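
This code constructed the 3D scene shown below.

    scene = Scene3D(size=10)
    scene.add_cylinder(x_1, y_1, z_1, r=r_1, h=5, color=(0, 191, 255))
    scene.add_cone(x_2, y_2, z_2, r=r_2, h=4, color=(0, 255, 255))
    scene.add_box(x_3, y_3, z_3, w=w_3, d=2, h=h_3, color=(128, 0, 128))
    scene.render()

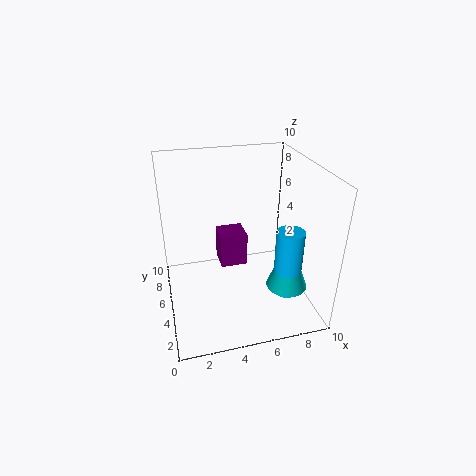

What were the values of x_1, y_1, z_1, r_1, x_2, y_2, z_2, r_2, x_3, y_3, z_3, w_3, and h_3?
x_1 = 8.5, y_1 = 4, z_1 = 0.5, r_1 = 1, x_2 = 8.5, y_2 = 4, z_2 = 1, r_2 = 1.5, x_3 = 4, y_3 = 6, z_3 = 2, w_3 = 2, h_3 = 2.5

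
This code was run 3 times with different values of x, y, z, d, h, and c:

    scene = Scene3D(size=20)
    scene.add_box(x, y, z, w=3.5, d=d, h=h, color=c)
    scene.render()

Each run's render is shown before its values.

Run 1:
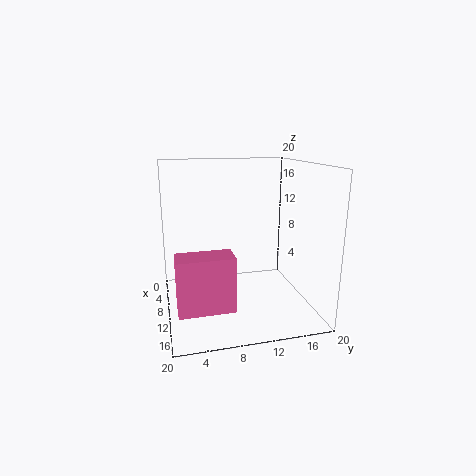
x = 14; y = 1; z = 3; d = 7; h = 7; c = 'hotpink'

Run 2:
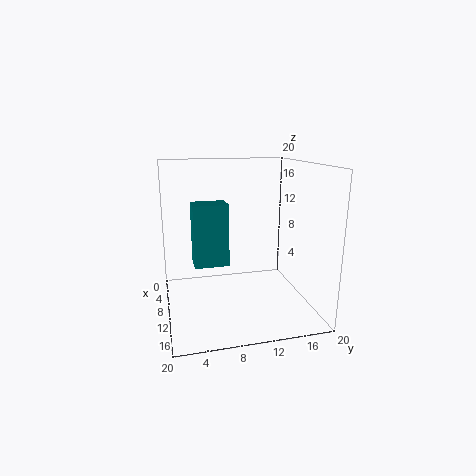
x = 5.5; y = 4; z = 5.5; d = 5; h = 9; c = 'teal'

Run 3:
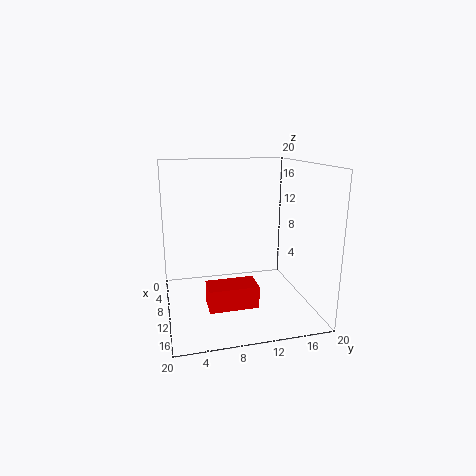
x = 12; y = 5; z = 2; d = 6.5; h = 3; c = 'red'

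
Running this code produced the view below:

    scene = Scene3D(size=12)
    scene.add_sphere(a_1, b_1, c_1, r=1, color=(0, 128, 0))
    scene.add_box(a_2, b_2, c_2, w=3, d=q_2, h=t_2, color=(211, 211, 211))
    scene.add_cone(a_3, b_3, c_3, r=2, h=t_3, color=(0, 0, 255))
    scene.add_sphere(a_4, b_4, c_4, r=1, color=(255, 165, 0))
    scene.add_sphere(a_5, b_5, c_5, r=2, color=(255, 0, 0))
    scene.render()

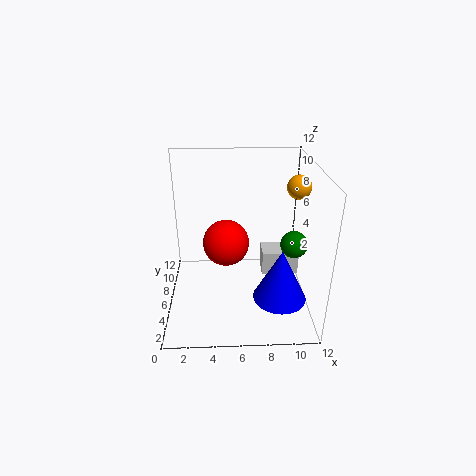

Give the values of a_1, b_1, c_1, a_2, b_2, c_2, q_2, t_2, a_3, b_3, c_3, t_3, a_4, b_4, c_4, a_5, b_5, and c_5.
a_1 = 10, b_1 = 3, c_1 = 7, a_2 = 8, b_2 = 5, c_2 = 3, q_2 = 2, t_2 = 2, a_3 = 9, b_3 = 2, c_3 = 3, t_3 = 4, a_4 = 11, b_4 = 7, c_4 = 10, a_5 = 5, b_5 = 7, c_5 = 5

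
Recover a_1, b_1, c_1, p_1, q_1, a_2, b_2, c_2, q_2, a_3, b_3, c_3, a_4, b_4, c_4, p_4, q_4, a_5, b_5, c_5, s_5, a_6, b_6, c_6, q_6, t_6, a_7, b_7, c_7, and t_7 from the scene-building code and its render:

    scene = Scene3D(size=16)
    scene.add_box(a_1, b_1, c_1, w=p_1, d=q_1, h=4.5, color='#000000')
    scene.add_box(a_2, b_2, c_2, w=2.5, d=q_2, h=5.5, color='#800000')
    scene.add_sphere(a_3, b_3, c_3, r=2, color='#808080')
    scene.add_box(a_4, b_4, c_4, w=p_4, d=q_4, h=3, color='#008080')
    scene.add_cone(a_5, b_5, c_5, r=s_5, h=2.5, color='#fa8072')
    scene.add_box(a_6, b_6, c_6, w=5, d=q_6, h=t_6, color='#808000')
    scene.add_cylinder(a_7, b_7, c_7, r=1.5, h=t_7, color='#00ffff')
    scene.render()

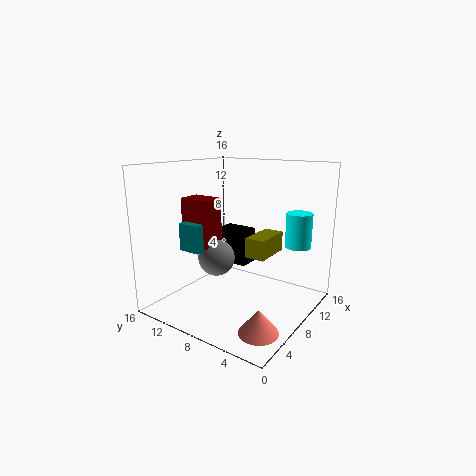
a_1 = 11.5
b_1 = 9.5
c_1 = 3
p_1 = 2.5
q_1 = 4
a_2 = 4.5
b_2 = 9.5
c_2 = 7
q_2 = 3.5
a_3 = 6
b_3 = 9.5
c_3 = 6
a_4 = 3.5
b_4 = 10
c_4 = 7
p_4 = 2
q_4 = 2.5
a_5 = 3.5
b_5 = 2.5
c_5 = 0.5
s_5 = 2
a_6 = 11
b_6 = 6.5
c_6 = 4.5
q_6 = 2.5
t_6 = 2.5
a_7 = 13
b_7 = 3
c_7 = 6.5
t_7 = 4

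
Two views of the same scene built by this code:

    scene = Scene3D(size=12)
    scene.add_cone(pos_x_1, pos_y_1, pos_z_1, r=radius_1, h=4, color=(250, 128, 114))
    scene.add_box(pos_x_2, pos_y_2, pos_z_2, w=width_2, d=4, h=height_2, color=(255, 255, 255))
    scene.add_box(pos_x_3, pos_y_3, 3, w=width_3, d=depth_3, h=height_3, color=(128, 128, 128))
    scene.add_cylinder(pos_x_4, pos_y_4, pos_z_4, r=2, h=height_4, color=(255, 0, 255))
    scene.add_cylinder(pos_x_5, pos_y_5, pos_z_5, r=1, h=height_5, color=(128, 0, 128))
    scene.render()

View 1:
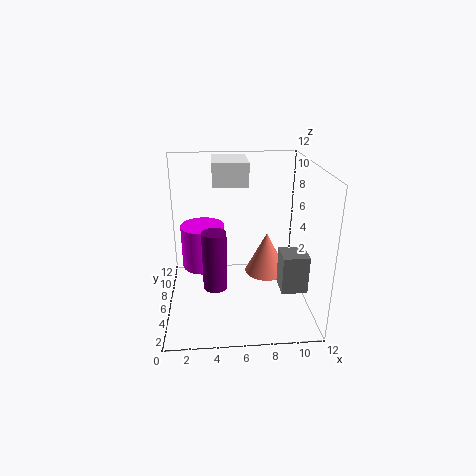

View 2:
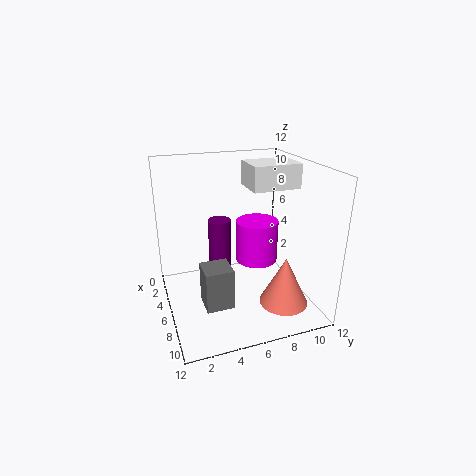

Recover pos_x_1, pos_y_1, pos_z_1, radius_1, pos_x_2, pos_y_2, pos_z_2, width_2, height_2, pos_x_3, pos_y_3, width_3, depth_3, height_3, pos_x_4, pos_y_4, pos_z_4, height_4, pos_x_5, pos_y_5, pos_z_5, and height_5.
pos_x_1 = 9, pos_y_1 = 9, pos_z_1 = 1, radius_1 = 2, pos_x_2 = 4, pos_y_2 = 7, pos_z_2 = 10, width_2 = 3, height_2 = 2, pos_x_3 = 9, pos_y_3 = 2, width_3 = 2, depth_3 = 2, height_3 = 3, pos_x_4 = 3, pos_y_4 = 9, pos_z_4 = 2, height_4 = 4, pos_x_5 = 4, pos_y_5 = 5, pos_z_5 = 2, height_5 = 5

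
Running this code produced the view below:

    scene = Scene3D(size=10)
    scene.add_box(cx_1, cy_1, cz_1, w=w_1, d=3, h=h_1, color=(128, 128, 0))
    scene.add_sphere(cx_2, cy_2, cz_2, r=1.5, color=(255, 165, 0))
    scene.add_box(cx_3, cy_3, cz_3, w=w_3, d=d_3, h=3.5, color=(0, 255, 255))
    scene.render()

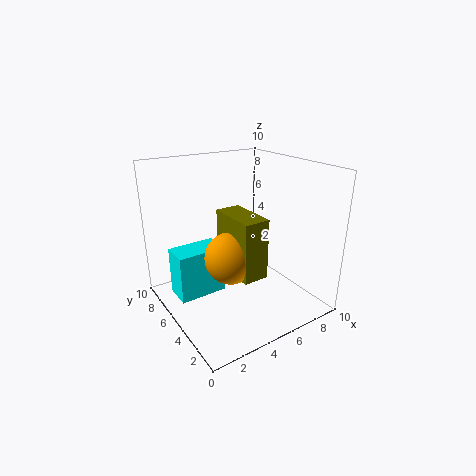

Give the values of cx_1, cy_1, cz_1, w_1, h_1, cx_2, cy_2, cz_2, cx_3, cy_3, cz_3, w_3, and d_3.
cx_1 = 2.5
cy_1 = 0.5
cz_1 = 4.5
w_1 = 1.5
h_1 = 3.5
cx_2 = 2.5
cy_2 = 2
cz_2 = 5.5
cx_3 = 1
cy_3 = 6
cz_3 = 0.5
w_3 = 3.5
d_3 = 2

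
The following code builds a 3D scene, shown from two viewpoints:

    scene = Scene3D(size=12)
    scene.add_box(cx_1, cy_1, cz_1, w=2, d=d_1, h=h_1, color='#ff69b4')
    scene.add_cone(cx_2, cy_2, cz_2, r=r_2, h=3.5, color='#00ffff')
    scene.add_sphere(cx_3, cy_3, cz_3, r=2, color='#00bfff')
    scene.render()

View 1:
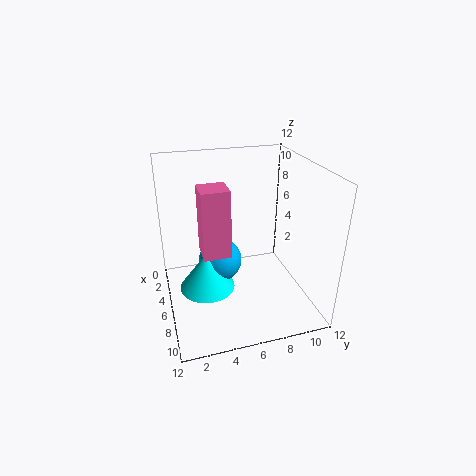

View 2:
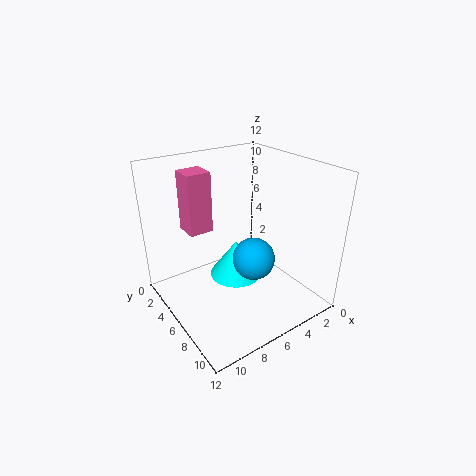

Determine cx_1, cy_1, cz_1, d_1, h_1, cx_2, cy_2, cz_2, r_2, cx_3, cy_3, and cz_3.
cx_1 = 7.5
cy_1 = 2.5
cz_1 = 6.5
d_1 = 2
h_1 = 5
cx_2 = 4.5
cy_2 = 3.5
cz_2 = 0.5
r_2 = 2.5
cx_3 = 3.5
cy_3 = 5
cz_3 = 2.5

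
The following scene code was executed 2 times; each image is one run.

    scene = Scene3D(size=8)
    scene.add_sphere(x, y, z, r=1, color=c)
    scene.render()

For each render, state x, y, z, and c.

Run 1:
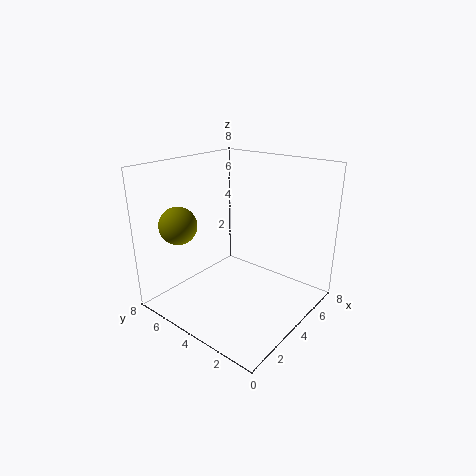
x = 1.5; y = 6; z = 5; c = 'olive'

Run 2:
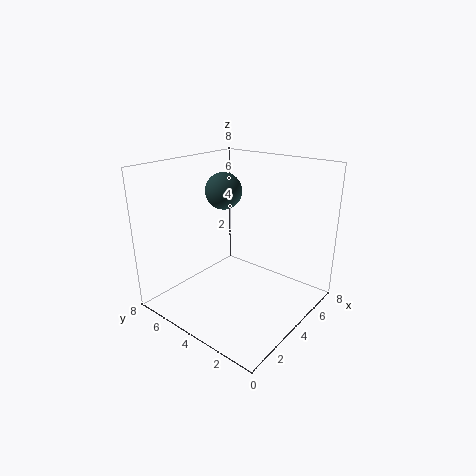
x = 4; y = 5; z = 6.5; c = 'darkslategray'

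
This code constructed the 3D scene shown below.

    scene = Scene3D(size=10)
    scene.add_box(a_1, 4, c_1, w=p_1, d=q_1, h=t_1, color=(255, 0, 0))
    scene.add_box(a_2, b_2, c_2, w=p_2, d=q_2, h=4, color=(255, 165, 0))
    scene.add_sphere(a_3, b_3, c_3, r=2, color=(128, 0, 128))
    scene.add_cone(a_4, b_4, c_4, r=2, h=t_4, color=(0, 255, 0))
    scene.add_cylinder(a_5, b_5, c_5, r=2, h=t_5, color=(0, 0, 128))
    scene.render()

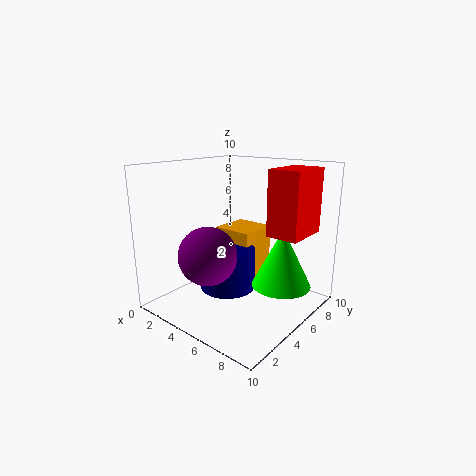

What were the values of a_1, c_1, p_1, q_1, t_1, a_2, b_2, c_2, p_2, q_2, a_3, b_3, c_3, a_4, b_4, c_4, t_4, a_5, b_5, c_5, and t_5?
a_1 = 8; c_1 = 6; p_1 = 2; q_1 = 3; t_1 = 4; a_2 = 2; b_2 = 6; c_2 = 1; p_2 = 3; q_2 = 3; a_3 = 4; b_3 = 3; c_3 = 4; a_4 = 8; b_4 = 6; c_4 = 2; t_4 = 4; a_5 = 4; b_5 = 5; c_5 = 1; t_5 = 3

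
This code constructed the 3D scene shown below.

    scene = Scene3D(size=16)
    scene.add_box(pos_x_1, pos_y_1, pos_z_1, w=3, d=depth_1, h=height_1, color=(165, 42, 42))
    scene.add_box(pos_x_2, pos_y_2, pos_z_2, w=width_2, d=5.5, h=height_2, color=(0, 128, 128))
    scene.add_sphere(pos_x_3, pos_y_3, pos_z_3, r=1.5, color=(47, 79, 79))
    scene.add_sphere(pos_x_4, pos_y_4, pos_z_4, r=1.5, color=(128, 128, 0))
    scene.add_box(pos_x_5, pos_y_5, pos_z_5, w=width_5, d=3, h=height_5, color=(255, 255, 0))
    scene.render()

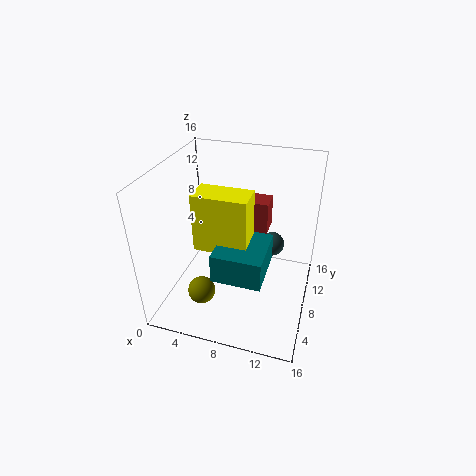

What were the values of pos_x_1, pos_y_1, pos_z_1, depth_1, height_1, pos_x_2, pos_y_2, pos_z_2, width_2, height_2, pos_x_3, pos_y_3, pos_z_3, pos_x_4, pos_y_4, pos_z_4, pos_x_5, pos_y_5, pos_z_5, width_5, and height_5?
pos_x_1 = 8, pos_y_1 = 9, pos_z_1 = 8.5, depth_1 = 2.5, height_1 = 3.5, pos_x_2 = 7, pos_y_2 = 2, pos_z_2 = 6.5, width_2 = 5, height_2 = 3, pos_x_3 = 11, pos_y_3 = 13, pos_z_3 = 4.5, pos_x_4 = 5, pos_y_4 = 4, pos_z_4 = 3, pos_x_5 = 4.5, pos_y_5 = 4, pos_z_5 = 8.5, width_5 = 5.5, height_5 = 6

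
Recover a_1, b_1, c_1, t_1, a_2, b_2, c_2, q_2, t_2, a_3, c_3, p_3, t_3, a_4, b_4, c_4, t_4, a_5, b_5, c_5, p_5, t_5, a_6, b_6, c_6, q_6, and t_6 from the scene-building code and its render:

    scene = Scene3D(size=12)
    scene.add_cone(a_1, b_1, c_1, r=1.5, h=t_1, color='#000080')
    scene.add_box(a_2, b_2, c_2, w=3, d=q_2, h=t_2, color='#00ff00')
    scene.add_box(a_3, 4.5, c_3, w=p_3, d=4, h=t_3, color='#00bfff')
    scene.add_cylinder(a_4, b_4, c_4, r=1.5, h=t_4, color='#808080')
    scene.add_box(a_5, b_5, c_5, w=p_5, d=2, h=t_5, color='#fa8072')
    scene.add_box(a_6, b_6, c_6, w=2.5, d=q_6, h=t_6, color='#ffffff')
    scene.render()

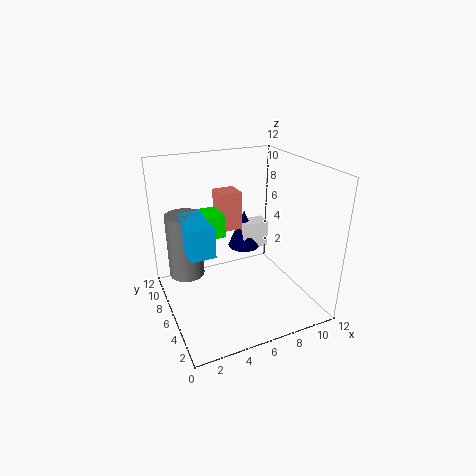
a_1 = 8; b_1 = 9; c_1 = 3.5; t_1 = 3.5; a_2 = 2.5; b_2 = 7.5; c_2 = 5.5; q_2 = 2.5; t_2 = 2; a_3 = 1.5; c_3 = 5.5; p_3 = 2; t_3 = 2.5; a_4 = 2; b_4 = 8; c_4 = 2.5; t_4 = 5.5; a_5 = 5.5; b_5 = 8.5; c_5 = 5.5; p_5 = 2; t_5 = 3.5; a_6 = 7.5; b_6 = 8; c_6 = 3.5; q_6 = 1.5; t_6 = 2.5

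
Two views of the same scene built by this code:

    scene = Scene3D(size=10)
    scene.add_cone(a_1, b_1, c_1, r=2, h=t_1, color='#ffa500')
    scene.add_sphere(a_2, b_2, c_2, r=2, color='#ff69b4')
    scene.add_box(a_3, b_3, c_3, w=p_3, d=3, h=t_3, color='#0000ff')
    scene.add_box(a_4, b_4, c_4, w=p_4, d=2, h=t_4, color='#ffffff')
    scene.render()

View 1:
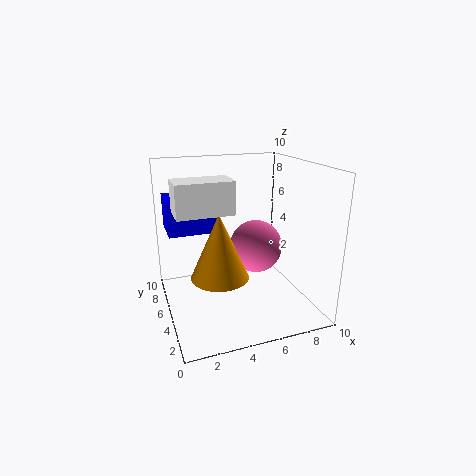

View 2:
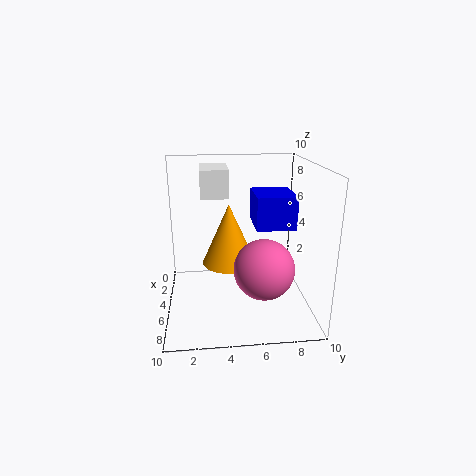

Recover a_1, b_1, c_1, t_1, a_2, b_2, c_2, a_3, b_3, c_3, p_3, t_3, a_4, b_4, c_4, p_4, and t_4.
a_1 = 3.5, b_1 = 4.5, c_1 = 2.5, t_1 = 4.5, a_2 = 7, b_2 = 6.5, c_2 = 3.5, a_3 = 0.5, b_3 = 6.5, c_3 = 5, p_3 = 3.5, t_3 = 2.5, a_4 = 0.5, b_4 = 2.5, c_4 = 7.5, p_4 = 3.5, t_4 = 2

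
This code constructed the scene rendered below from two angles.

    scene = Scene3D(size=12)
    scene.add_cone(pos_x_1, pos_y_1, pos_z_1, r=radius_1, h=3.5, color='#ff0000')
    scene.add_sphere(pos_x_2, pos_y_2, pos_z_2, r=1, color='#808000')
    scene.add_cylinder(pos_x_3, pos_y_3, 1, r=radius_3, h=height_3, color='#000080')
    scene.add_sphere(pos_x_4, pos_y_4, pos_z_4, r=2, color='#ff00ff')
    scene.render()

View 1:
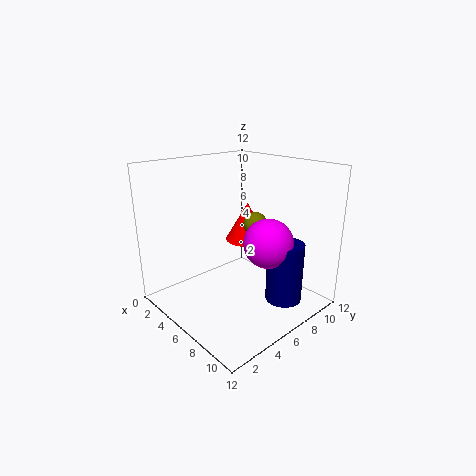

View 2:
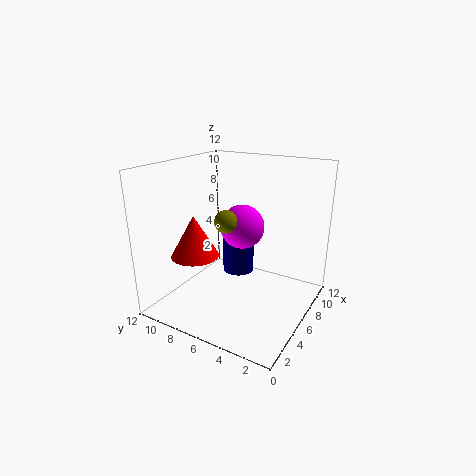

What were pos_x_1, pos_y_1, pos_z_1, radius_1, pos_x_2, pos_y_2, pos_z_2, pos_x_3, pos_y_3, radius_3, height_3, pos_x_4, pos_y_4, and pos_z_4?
pos_x_1 = 4; pos_y_1 = 9; pos_z_1 = 4.5; radius_1 = 2; pos_x_2 = 6.5; pos_y_2 = 7.5; pos_z_2 = 7; pos_x_3 = 9.5; pos_y_3 = 8; radius_3 = 1.5; height_3 = 5; pos_x_4 = 8.5; pos_y_4 = 7; pos_z_4 = 6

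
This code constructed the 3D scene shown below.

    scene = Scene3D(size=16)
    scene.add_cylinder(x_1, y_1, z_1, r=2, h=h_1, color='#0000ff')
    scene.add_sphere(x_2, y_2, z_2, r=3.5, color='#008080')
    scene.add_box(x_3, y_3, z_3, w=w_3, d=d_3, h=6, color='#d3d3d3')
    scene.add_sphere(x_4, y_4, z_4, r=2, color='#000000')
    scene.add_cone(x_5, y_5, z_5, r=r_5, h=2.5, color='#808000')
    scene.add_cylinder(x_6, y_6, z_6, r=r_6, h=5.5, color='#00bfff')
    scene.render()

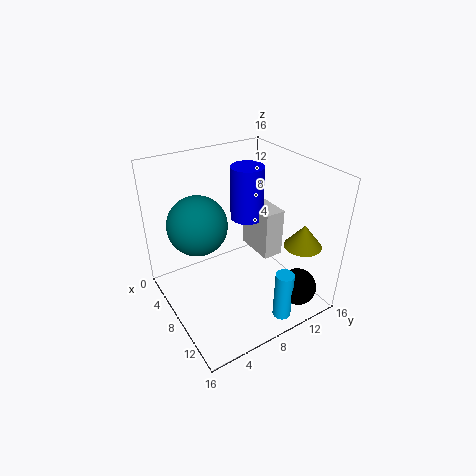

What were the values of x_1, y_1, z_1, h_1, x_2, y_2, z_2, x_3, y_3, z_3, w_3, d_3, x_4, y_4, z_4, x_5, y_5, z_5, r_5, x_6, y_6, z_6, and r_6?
x_1 = 4.5, y_1 = 11.5, z_1 = 8, h_1 = 6.5, x_2 = 4, y_2 = 5, z_2 = 8.5, x_3 = 3, y_3 = 12, z_3 = 3.5, w_3 = 5, d_3 = 2.5, x_4 = 14, y_4 = 12, z_4 = 3.5, x_5 = 13, y_5 = 13, z_5 = 8, r_5 = 2, x_6 = 14, y_6 = 10, z_6 = 0.5, r_6 = 1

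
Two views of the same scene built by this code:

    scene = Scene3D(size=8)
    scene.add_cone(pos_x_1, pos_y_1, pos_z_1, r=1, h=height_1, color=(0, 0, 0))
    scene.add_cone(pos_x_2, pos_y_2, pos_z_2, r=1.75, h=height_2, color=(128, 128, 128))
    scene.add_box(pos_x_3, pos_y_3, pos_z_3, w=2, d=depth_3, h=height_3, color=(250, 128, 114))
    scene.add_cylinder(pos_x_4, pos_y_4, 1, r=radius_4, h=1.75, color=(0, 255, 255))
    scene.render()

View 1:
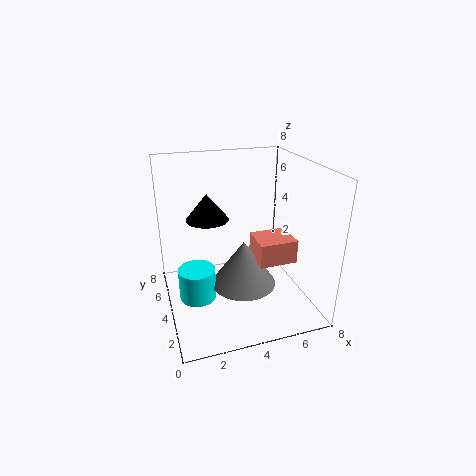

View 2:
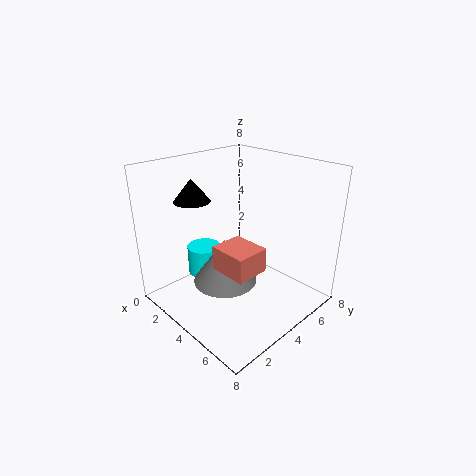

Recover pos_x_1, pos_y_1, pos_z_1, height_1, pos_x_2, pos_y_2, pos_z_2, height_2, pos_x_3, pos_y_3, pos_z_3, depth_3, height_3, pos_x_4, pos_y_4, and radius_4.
pos_x_1 = 2
pos_y_1 = 2.5
pos_z_1 = 6
height_1 = 1.25
pos_x_2 = 4
pos_y_2 = 3
pos_z_2 = 1.75
height_2 = 2.5
pos_x_3 = 4.5
pos_y_3 = 1.75
pos_z_3 = 3.25
depth_3 = 1.75
height_3 = 1.25
pos_x_4 = 1.5
pos_y_4 = 3.5
radius_4 = 1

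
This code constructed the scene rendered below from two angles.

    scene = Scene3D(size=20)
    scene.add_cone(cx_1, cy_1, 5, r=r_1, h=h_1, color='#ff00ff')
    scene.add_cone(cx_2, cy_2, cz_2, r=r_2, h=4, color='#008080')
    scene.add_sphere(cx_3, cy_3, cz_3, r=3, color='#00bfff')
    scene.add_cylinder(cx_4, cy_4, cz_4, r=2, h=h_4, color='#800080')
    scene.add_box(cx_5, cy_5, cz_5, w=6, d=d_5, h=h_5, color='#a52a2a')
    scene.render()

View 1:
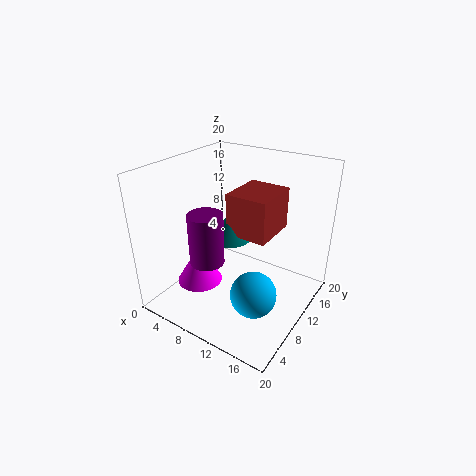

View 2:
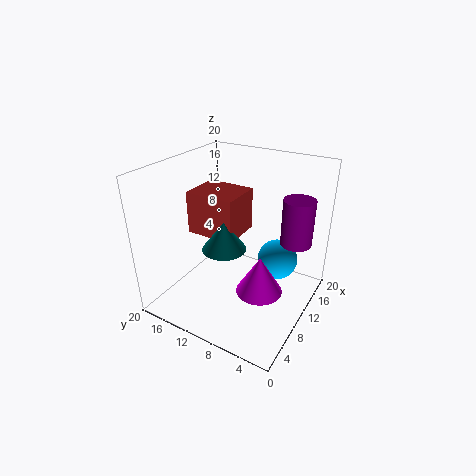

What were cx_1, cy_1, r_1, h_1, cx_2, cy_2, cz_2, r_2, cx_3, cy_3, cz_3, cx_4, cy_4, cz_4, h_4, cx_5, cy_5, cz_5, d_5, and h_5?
cx_1 = 7; cy_1 = 5; r_1 = 3; h_1 = 5; cx_2 = 8; cy_2 = 11; cz_2 = 9; r_2 = 3; cx_3 = 15; cy_3 = 6; cz_3 = 5; cx_4 = 11; cy_4 = 2; cz_4 = 11; h_4 = 6; cx_5 = 8; cy_5 = 10; cz_5 = 10; d_5 = 7; h_5 = 6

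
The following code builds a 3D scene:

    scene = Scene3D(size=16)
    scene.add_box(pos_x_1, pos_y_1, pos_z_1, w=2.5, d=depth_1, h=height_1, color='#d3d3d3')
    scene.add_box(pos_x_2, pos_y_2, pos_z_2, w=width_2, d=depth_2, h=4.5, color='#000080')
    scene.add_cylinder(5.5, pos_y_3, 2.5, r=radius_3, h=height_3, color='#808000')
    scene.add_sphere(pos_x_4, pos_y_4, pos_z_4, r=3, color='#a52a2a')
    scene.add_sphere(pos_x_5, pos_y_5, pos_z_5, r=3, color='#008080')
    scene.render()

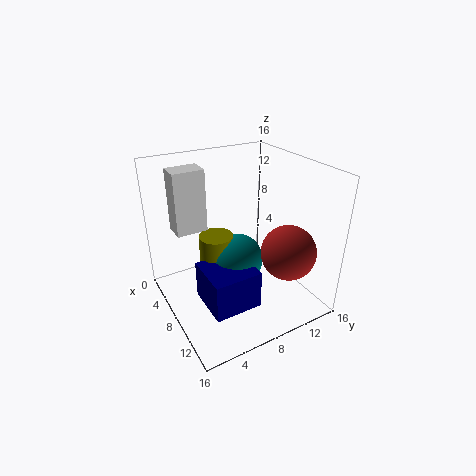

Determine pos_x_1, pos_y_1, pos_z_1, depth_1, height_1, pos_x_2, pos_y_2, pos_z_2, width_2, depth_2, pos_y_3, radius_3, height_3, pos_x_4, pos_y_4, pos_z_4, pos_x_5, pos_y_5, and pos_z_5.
pos_x_1 = 3, pos_y_1 = 2, pos_z_1 = 8.5, depth_1 = 3.5, height_1 = 7, pos_x_2 = 6, pos_y_2 = 3.5, pos_z_2 = 0.5, width_2 = 5.5, depth_2 = 5.5, pos_y_3 = 6.5, radius_3 = 2, height_3 = 5, pos_x_4 = 12, pos_y_4 = 12, pos_z_4 = 7, pos_x_5 = 7, pos_y_5 = 8.5, pos_z_5 = 4.5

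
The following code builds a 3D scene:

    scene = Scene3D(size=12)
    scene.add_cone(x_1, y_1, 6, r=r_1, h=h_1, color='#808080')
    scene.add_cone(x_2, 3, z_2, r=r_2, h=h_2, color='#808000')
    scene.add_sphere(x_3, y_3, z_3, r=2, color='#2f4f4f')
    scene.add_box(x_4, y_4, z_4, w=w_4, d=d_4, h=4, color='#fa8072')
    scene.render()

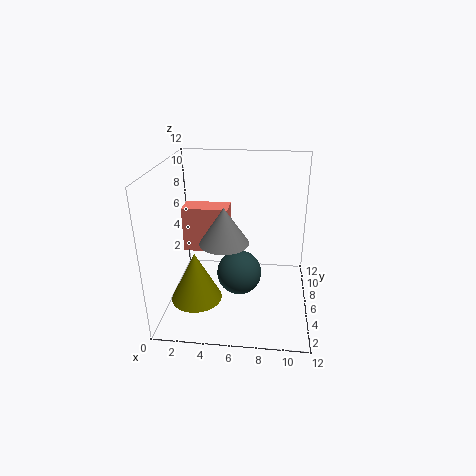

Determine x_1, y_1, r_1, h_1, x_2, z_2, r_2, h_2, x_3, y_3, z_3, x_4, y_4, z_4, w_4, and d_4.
x_1 = 5; y_1 = 5; r_1 = 2; h_1 = 3; x_2 = 3; z_2 = 2; r_2 = 2; h_2 = 4; x_3 = 6; y_3 = 7; z_3 = 2; x_4 = 1; y_4 = 7; z_4 = 4; w_4 = 4; d_4 = 2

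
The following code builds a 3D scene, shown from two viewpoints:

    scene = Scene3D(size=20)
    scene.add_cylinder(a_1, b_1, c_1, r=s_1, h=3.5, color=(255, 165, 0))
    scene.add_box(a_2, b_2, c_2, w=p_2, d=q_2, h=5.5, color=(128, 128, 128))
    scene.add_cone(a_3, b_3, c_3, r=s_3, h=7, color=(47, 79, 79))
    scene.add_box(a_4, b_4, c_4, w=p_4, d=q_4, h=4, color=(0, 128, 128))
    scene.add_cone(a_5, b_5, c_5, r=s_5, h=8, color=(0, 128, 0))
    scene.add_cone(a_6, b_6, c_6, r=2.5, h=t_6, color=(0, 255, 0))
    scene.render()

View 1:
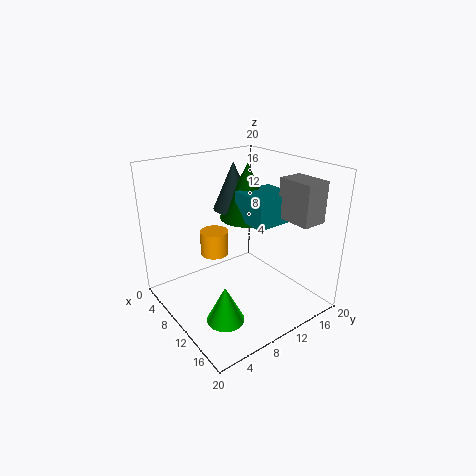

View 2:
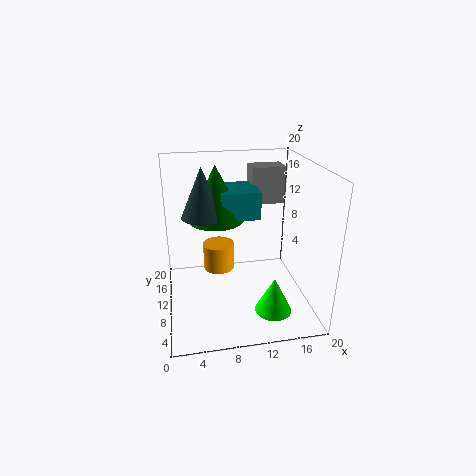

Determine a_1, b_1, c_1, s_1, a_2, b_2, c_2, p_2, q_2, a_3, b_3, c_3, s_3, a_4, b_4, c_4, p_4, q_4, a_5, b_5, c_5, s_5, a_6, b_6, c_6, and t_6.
a_1 = 7; b_1 = 8; c_1 = 7; s_1 = 2; a_2 = 13; b_2 = 14.5; c_2 = 13; p_2 = 5; q_2 = 3.5; a_3 = 5.5; b_3 = 12.5; c_3 = 12.5; s_3 = 3; a_4 = 8; b_4 = 11; c_4 = 12; p_4 = 5.5; q_4 = 6; a_5 = 7.5; b_5 = 13.5; c_5 = 11.5; s_5 = 4; a_6 = 14; b_6 = 5; c_6 = 1; t_6 = 5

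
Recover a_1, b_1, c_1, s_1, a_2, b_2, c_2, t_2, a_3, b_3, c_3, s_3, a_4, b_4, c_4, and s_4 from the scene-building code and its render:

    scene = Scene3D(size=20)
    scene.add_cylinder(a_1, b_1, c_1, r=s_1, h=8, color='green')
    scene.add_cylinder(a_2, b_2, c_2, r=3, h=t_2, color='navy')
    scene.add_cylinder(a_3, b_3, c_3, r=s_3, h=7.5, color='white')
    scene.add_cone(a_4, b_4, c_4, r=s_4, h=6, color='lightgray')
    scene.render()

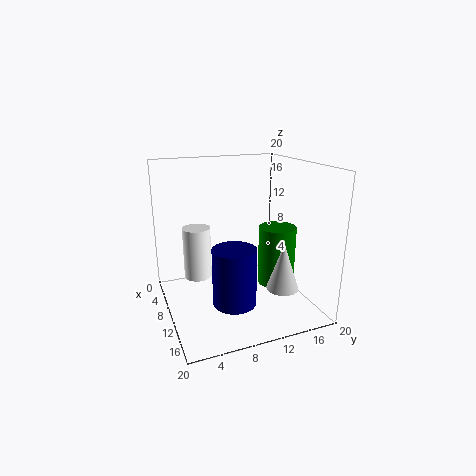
a_1 = 13; b_1 = 14.5; c_1 = 4; s_1 = 2.5; a_2 = 12.5; b_2 = 8.5; c_2 = 1.5; t_2 = 8; a_3 = 6.5; b_3 = 5; c_3 = 3.5; s_3 = 2; a_4 = 17.5; b_4 = 13; c_4 = 5.5; s_4 = 2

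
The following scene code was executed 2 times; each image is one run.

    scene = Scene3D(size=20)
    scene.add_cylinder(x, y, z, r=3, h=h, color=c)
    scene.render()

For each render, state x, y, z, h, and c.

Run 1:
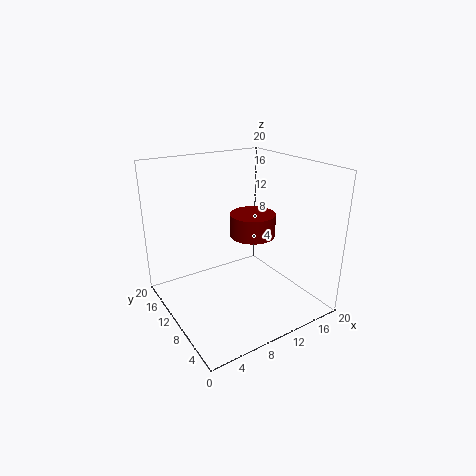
x = 11, y = 8, z = 11, h = 3, c = 'maroon'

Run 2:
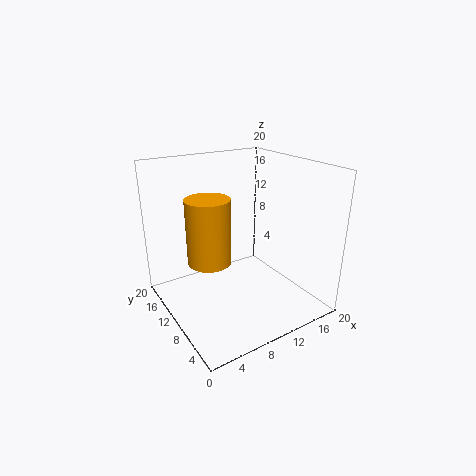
x = 6, y = 11, z = 7, h = 9, c = 'orange'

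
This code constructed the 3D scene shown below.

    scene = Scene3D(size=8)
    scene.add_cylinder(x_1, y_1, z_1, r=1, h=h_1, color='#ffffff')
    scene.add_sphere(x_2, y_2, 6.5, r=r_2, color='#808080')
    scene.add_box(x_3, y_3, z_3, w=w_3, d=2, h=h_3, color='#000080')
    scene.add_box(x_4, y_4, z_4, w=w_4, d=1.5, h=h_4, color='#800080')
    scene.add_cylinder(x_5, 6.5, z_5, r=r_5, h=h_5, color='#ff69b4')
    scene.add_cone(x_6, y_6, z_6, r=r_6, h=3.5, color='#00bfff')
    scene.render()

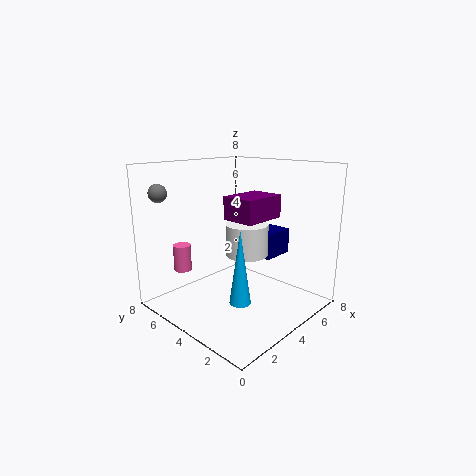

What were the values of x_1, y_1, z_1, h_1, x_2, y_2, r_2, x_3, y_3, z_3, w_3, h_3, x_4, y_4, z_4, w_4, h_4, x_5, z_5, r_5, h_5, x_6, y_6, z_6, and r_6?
x_1 = 2.5; y_1 = 2; z_1 = 4; h_1 = 1.5; x_2 = 1; y_2 = 7; r_2 = 0.5; x_3 = 5.5; y_3 = 3; z_3 = 2.5; w_3 = 2; h_3 = 1.5; x_4 = 1; y_4 = 0.5; z_4 = 6; w_4 = 2; h_4 = 1; x_5 = 2; z_5 = 2; r_5 = 0.5; h_5 = 1.5; x_6 = 1.5; y_6 = 1.5; z_6 = 2; r_6 = 0.5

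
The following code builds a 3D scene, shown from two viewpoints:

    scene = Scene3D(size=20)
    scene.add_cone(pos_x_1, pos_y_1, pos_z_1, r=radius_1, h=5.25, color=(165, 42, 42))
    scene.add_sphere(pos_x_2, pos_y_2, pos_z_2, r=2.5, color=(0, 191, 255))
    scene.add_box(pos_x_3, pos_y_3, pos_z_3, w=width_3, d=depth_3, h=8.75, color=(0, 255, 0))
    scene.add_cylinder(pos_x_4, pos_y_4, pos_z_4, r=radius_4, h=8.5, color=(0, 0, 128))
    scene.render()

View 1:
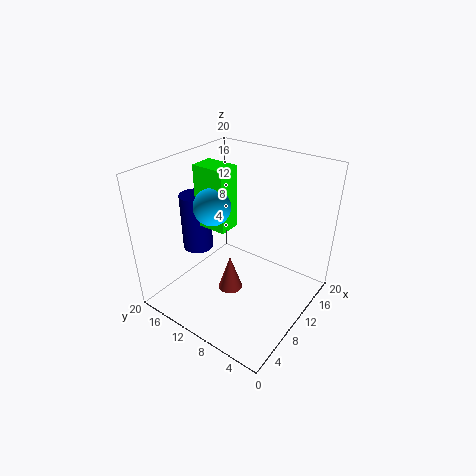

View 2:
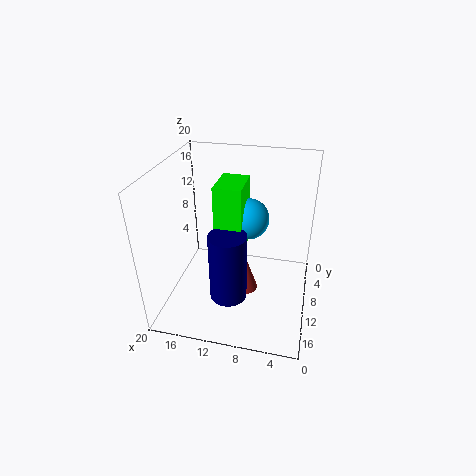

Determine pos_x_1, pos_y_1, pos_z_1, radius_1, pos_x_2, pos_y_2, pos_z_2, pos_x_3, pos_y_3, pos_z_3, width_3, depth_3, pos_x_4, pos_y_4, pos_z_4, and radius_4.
pos_x_1 = 8.75
pos_y_1 = 10.5
pos_z_1 = 2
radius_1 = 1.75
pos_x_2 = 8
pos_y_2 = 12.75
pos_z_2 = 14.75
pos_x_3 = 8.25
pos_y_3 = 11.25
pos_z_3 = 11
width_3 = 3.25
depth_3 = 4.75
pos_x_4 = 9.5
pos_y_4 = 17.25
pos_z_4 = 6.25
radius_4 = 2.25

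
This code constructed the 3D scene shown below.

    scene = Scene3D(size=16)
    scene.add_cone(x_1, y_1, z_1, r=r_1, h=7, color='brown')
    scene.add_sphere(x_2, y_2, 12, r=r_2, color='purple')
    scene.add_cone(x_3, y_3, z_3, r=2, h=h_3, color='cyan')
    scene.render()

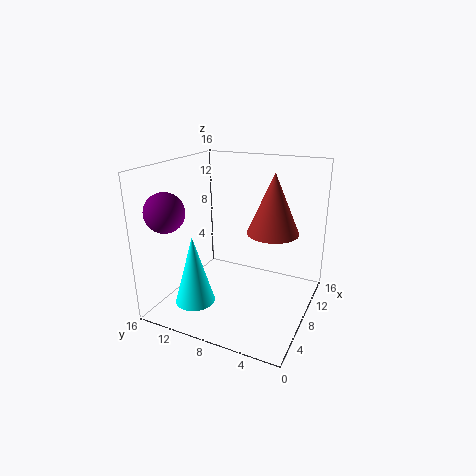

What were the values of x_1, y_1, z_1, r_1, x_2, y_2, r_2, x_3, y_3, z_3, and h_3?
x_1 = 11
y_1 = 5
z_1 = 8
r_1 = 3
x_2 = 2
y_2 = 13
r_2 = 2
x_3 = 2
y_3 = 10
z_3 = 3
h_3 = 7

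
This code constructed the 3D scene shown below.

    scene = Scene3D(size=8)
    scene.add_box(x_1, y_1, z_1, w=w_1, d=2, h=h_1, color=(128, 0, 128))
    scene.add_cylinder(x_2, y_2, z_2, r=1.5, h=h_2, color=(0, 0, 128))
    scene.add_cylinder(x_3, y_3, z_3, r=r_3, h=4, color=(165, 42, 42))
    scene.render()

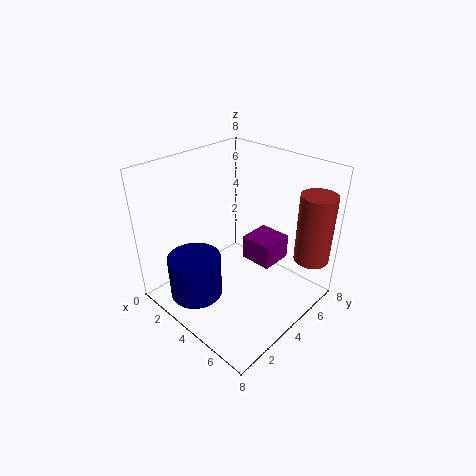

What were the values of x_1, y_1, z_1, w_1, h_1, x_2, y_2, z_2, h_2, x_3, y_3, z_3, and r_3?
x_1 = 3, y_1 = 5.5, z_1 = 1.5, w_1 = 2, h_1 = 1.5, x_2 = 2.5, y_2 = 2, z_2 = 0.5, h_2 = 2.5, x_3 = 7, y_3 = 7, z_3 = 2.5, r_3 = 1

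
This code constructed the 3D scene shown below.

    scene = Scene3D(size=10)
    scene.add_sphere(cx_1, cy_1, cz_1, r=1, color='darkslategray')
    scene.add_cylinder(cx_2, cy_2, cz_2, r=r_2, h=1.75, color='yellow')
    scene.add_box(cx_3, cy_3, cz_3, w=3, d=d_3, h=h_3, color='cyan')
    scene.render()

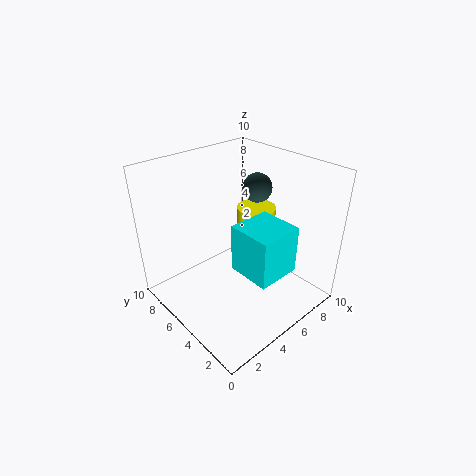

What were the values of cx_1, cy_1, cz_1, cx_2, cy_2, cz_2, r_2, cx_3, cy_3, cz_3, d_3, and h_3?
cx_1 = 6.75
cy_1 = 5
cz_1 = 8.25
cx_2 = 8.25
cy_2 = 6.5
cz_2 = 4
r_2 = 1.5
cx_3 = 3.75
cy_3 = 1.25
cz_3 = 3.5
d_3 = 3
h_3 = 3.25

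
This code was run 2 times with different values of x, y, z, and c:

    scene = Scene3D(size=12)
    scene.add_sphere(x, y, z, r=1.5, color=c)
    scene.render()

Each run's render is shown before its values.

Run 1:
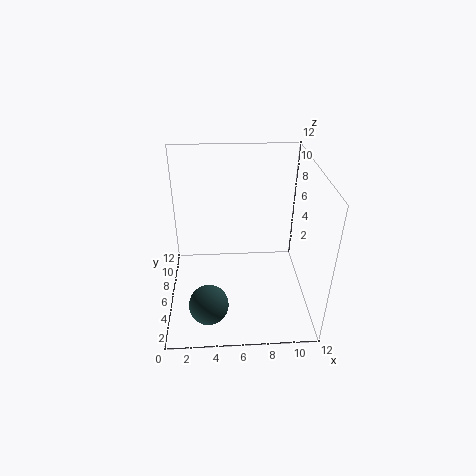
x = 3.5, y = 1.5, z = 3, c = 'darkslategray'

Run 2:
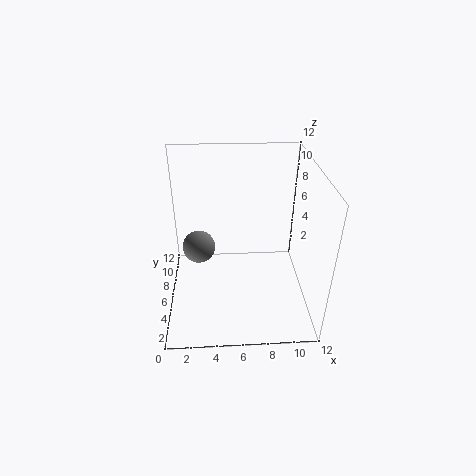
x = 2.5, y = 8.5, z = 3.5, c = 'gray'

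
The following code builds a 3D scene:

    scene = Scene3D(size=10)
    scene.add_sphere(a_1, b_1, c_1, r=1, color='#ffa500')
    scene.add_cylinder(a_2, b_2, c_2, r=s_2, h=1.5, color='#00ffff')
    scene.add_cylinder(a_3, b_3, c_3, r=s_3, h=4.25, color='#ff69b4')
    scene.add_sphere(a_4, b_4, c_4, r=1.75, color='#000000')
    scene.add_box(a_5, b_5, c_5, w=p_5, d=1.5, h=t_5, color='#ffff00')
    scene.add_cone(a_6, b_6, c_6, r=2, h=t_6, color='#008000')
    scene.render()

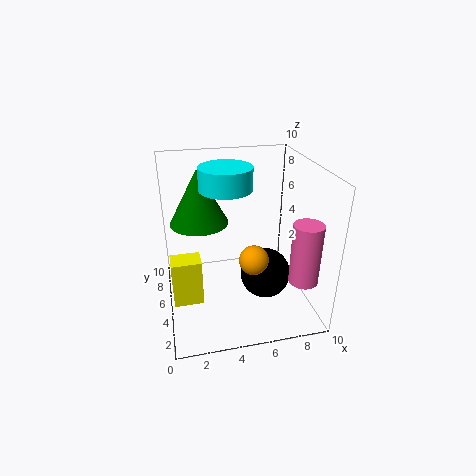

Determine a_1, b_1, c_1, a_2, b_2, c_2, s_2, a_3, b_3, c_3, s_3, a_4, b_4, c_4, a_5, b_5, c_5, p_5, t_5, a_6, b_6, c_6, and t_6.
a_1 = 5.75, b_1 = 3.5, c_1 = 4, a_2 = 4.25, b_2 = 5.25, c_2 = 8.5, s_2 = 1.75, a_3 = 9, b_3 = 2.5, c_3 = 2.5, s_3 = 1, a_4 = 6.75, b_4 = 4, c_4 = 2.5, a_5 = 0.25, b_5 = 3.5, c_5 = 1, p_5 = 2, t_5 = 3.25, a_6 = 2.5, b_6 = 6, c_6 = 6, t_6 = 3.75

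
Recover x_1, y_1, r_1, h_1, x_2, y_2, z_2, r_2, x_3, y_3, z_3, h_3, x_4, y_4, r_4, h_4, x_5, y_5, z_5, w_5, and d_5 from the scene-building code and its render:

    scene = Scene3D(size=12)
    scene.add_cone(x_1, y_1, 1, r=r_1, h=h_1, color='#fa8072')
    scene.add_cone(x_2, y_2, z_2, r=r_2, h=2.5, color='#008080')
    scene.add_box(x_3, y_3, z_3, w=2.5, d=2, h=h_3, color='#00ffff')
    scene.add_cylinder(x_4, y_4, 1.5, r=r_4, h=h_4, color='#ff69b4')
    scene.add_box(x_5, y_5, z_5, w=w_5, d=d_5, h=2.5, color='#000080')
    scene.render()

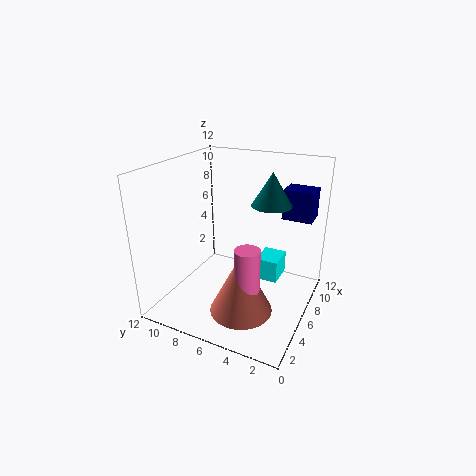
x_1 = 3.5, y_1 = 4.5, r_1 = 2.5, h_1 = 5, x_2 = 5.5, y_2 = 3, z_2 = 9.5, r_2 = 1.5, x_3 = 7.5, y_3 = 3, z_3 = 1.5, h_3 = 2, x_4 = 3.5, y_4 = 4, r_4 = 1, h_4 = 5, x_5 = 8, y_5 = 0.5, z_5 = 7.5, w_5 = 2, d_5 = 2.5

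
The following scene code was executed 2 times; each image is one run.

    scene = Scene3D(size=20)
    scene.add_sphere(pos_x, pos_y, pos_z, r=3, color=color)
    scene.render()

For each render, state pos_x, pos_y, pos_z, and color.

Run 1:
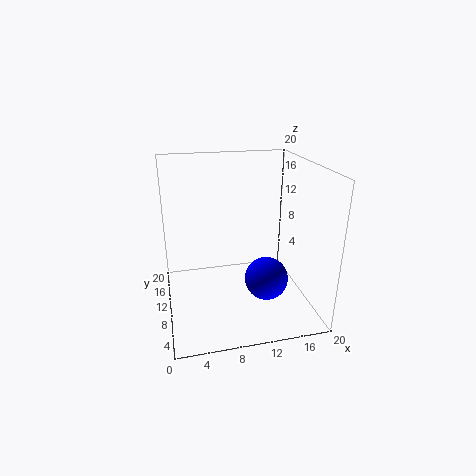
pos_x = 13.5
pos_y = 7.5
pos_z = 4.5
color = 'blue'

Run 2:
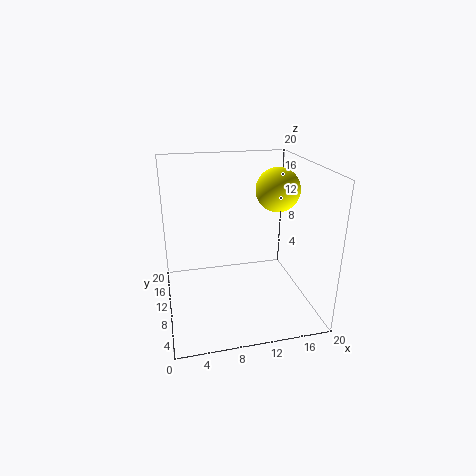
pos_x = 15.5
pos_y = 10
pos_z = 16.5
color = 'yellow'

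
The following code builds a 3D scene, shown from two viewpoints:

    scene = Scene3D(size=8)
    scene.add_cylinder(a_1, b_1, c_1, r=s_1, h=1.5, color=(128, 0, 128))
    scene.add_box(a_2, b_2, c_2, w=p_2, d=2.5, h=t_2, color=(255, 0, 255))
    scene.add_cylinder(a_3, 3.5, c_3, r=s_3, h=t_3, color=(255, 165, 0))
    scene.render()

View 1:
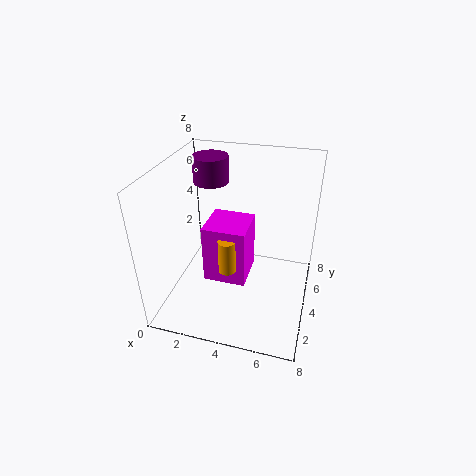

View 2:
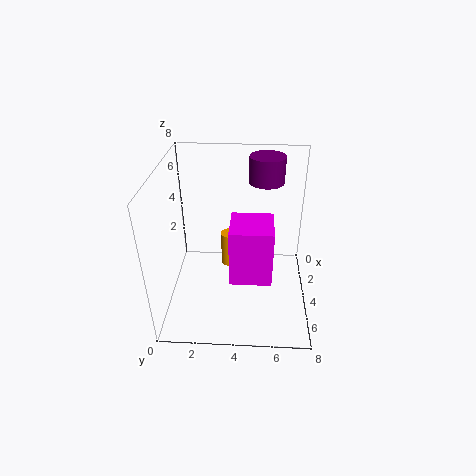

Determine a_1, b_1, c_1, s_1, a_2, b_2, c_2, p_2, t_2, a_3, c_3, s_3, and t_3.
a_1 = 2, b_1 = 5.5, c_1 = 6.5, s_1 = 1, a_2 = 2, b_2 = 3.5, c_2 = 1, p_2 = 2.5, t_2 = 3.5, a_3 = 3.5, c_3 = 2, s_3 = 0.5, t_3 = 2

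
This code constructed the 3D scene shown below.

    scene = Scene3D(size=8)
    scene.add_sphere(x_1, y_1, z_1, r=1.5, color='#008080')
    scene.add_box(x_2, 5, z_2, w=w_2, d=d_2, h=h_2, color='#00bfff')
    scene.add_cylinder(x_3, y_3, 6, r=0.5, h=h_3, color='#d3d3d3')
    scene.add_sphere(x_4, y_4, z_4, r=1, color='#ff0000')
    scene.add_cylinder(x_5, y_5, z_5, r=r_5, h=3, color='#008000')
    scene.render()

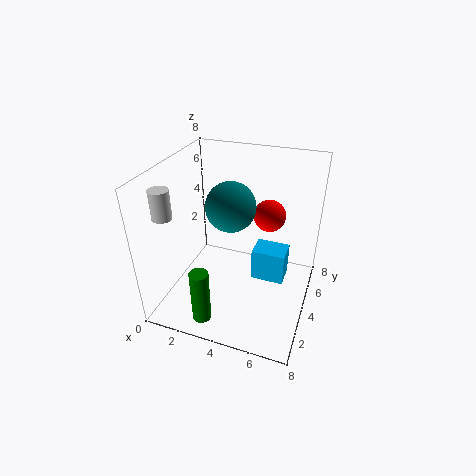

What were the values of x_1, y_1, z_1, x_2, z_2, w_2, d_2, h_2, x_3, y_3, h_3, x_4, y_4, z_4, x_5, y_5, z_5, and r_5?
x_1 = 3, y_1 = 5.5, z_1 = 5, x_2 = 4.5, z_2 = 0.5, w_2 = 2, d_2 = 1.5, h_2 = 2, x_3 = 1, y_3 = 1.5, h_3 = 1.5, x_4 = 5, y_4 = 7, z_4 = 4, x_5 = 3, y_5 = 1, z_5 = 0.5, r_5 = 0.5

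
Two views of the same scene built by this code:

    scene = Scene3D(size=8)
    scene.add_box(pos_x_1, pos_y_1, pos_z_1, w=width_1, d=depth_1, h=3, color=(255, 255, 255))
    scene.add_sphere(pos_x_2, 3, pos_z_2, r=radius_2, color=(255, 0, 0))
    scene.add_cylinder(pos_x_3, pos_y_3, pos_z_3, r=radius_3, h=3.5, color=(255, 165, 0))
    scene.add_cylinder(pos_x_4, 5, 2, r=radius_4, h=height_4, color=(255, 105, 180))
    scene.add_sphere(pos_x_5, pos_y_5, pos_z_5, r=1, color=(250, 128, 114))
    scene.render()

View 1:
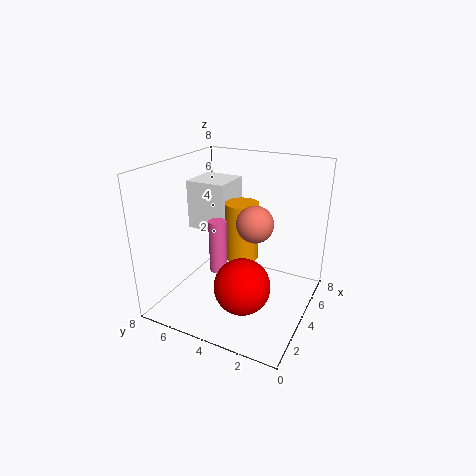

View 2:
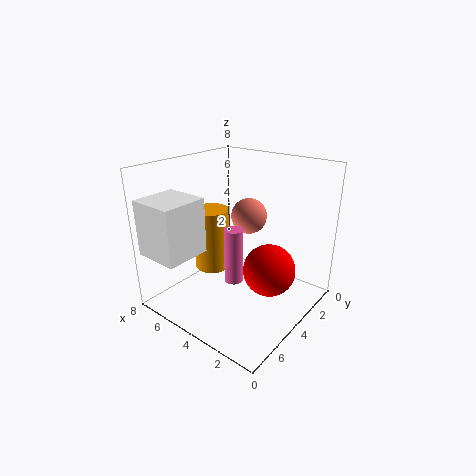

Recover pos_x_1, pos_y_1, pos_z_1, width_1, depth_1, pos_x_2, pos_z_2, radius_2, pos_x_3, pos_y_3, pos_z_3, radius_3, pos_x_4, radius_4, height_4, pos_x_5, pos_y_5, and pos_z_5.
pos_x_1 = 5; pos_y_1 = 5.5; pos_z_1 = 3.5; width_1 = 2.5; depth_1 = 2.5; pos_x_2 = 2.5; pos_z_2 = 2; radius_2 = 1.5; pos_x_3 = 5.5; pos_y_3 = 4.5; pos_z_3 = 2; radius_3 = 1; pos_x_4 = 3.5; radius_4 = 0.5; height_4 = 3; pos_x_5 = 4; pos_y_5 = 3; pos_z_5 = 5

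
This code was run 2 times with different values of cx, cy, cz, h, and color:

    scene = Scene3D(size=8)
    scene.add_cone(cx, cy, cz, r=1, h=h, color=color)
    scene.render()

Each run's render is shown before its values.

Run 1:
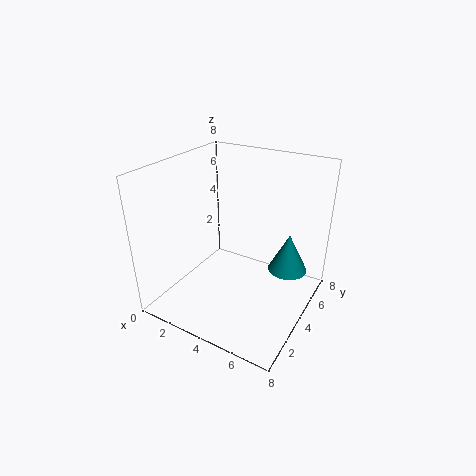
cx = 7, cy = 4, cz = 3, h = 2, color = 'teal'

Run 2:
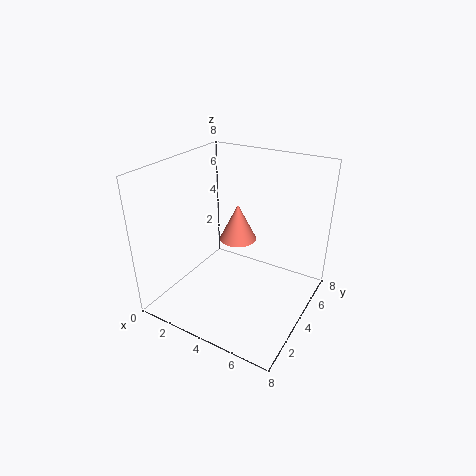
cx = 4, cy = 4, cz = 4, h = 2, color = 'salmon'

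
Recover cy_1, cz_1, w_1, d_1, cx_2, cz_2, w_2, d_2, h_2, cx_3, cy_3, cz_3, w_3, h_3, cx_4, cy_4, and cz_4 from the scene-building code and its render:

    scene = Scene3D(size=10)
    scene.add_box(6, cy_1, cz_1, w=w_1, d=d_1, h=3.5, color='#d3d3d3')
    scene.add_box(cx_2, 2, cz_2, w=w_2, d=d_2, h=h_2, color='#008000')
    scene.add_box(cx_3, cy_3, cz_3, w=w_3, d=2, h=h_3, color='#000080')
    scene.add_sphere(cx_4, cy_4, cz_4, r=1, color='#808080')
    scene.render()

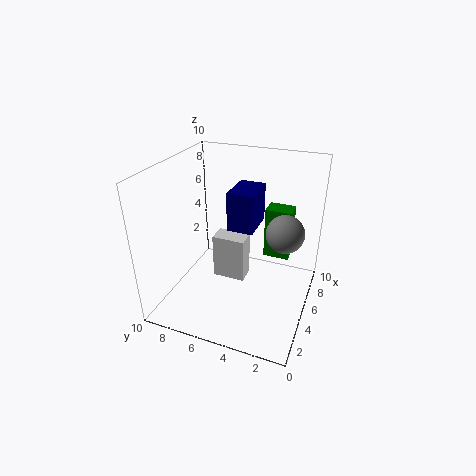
cy_1 = 5, cz_1 = 0.5, w_1 = 1.5, d_1 = 2.5, cx_2 = 8, cz_2 = 2, w_2 = 1.5, d_2 = 2, h_2 = 4, cx_3 = 6.5, cy_3 = 4.5, cz_3 = 4.5, w_3 = 3, h_3 = 3, cx_4 = 1.5, cy_4 = 1, cz_4 = 8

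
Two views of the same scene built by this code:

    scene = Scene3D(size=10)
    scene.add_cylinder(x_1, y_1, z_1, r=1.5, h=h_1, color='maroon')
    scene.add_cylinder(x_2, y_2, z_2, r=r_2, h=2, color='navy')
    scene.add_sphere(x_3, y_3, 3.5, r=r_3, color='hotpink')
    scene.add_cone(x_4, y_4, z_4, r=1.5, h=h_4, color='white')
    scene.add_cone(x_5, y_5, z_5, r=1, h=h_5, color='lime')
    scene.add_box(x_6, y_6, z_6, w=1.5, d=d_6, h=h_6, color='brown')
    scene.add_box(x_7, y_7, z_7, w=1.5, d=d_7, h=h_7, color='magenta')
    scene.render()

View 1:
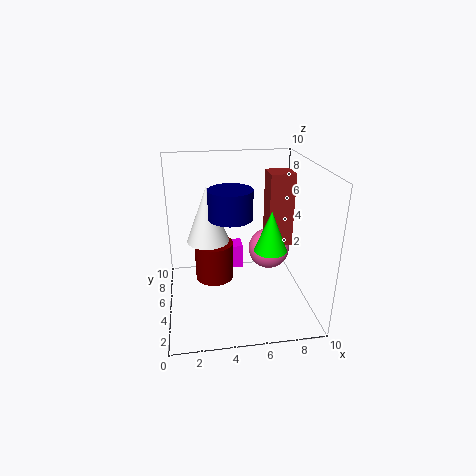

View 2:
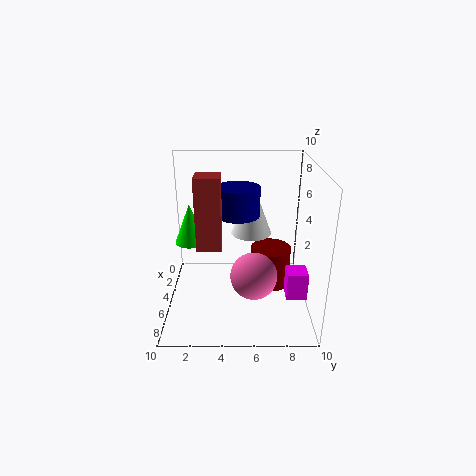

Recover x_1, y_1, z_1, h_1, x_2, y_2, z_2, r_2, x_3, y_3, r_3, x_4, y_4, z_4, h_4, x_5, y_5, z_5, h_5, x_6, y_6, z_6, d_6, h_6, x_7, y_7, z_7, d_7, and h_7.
x_1 = 3.5, y_1 = 7.5, z_1 = 0.5, h_1 = 3, x_2 = 4.5, y_2 = 5, z_2 = 6.5, r_2 = 1.5, x_3 = 7.5, y_3 = 6, r_3 = 1.5, x_4 = 3, y_4 = 6, z_4 = 4.5, h_4 = 4, x_5 = 6.5, y_5 = 2, z_5 = 5.5, h_5 = 2.5, x_6 = 6.5, y_6 = 2.5, z_6 = 5.5, d_6 = 1.5, h_6 = 4.5, x_7 = 4.5, y_7 = 8.5, z_7 = 0.5, d_7 = 1.5, h_7 = 2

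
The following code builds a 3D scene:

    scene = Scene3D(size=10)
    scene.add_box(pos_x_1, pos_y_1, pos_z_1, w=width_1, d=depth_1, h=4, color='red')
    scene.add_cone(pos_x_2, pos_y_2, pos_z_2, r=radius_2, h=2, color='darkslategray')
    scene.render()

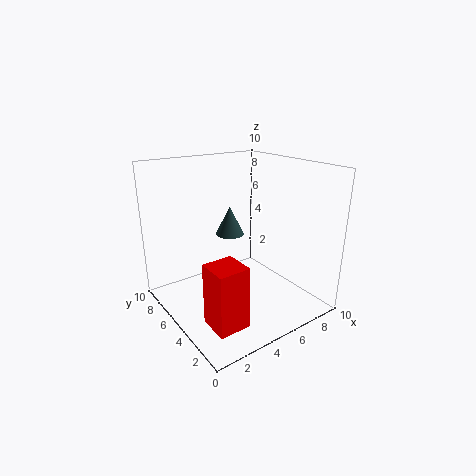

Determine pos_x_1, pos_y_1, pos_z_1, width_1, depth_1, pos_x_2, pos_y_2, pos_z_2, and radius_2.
pos_x_1 = 1
pos_y_1 = 1
pos_z_1 = 1
width_1 = 2
depth_1 = 2
pos_x_2 = 5
pos_y_2 = 6
pos_z_2 = 5
radius_2 = 1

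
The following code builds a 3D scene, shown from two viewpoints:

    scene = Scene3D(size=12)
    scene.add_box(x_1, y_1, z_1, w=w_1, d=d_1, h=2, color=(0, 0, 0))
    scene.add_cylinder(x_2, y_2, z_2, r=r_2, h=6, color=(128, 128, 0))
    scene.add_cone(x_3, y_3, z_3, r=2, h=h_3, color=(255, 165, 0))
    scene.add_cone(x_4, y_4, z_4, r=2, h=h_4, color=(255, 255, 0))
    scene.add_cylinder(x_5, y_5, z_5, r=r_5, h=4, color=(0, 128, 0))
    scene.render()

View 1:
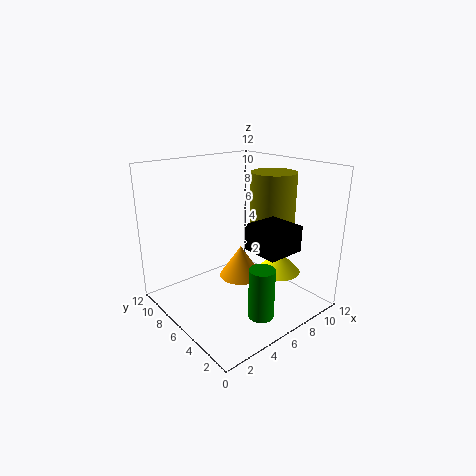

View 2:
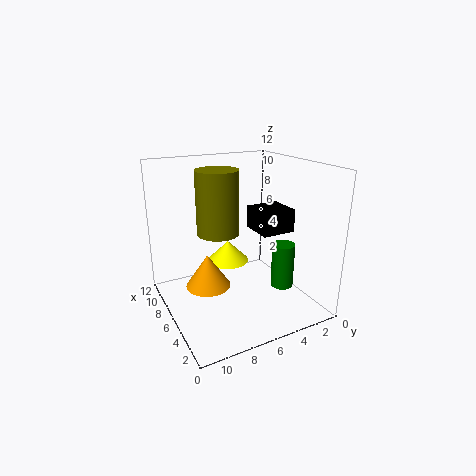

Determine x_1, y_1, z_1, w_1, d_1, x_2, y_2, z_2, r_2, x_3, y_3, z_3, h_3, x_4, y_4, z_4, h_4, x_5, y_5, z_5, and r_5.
x_1 = 5, y_1 = 1, z_1 = 6, w_1 = 3, d_1 = 3, x_2 = 10, y_2 = 6, z_2 = 5, r_2 = 2, x_3 = 8, y_3 = 8, z_3 = 1, h_3 = 3, x_4 = 10, y_4 = 5, z_4 = 2, h_4 = 2, x_5 = 5, y_5 = 2, z_5 = 1, r_5 = 1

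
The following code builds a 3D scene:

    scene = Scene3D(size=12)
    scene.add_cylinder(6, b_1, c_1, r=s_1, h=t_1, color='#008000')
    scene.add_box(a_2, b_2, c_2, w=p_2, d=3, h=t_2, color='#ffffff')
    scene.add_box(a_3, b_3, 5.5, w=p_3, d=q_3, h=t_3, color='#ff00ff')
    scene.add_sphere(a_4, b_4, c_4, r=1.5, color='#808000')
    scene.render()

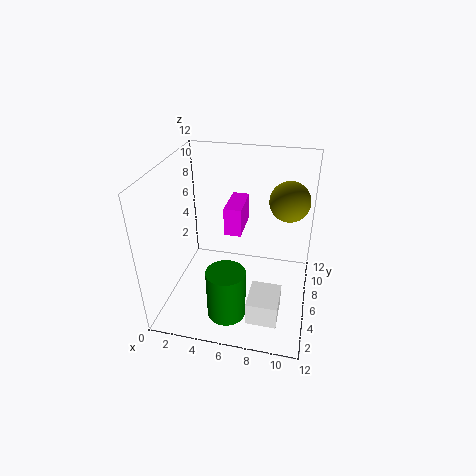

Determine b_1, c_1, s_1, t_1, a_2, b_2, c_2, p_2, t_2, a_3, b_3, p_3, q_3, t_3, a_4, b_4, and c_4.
b_1 = 2; c_1 = 1.5; s_1 = 1.5; t_1 = 4; a_2 = 7.5; b_2 = 2; c_2 = 0.5; p_2 = 2.5; t_2 = 2; a_3 = 4.5; b_3 = 7; p_3 = 1.5; q_3 = 3.5; t_3 = 2.5; a_4 = 10; b_4 = 5.5; c_4 = 10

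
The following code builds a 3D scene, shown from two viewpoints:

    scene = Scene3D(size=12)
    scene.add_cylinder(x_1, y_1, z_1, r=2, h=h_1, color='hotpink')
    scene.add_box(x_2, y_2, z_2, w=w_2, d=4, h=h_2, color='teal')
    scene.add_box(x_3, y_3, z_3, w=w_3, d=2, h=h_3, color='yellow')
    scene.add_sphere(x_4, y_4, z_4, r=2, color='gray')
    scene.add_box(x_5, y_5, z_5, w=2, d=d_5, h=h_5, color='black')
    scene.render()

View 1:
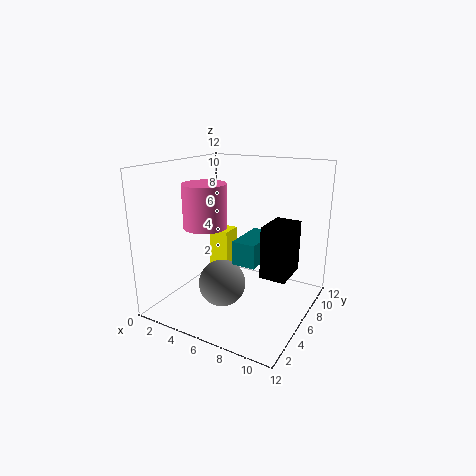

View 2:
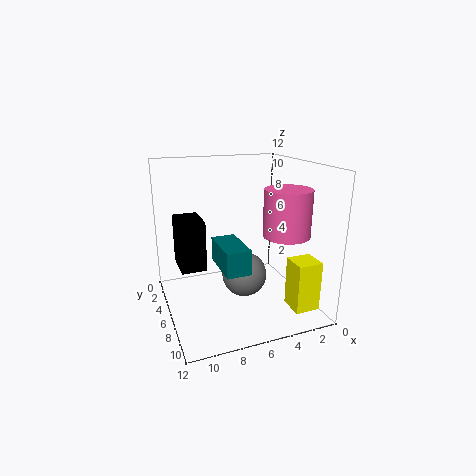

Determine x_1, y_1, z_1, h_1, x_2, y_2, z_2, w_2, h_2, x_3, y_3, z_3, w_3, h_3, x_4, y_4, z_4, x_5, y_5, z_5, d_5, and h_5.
x_1 = 2, y_1 = 7, z_1 = 6, h_1 = 4, x_2 = 6, y_2 = 5, z_2 = 4, w_2 = 2, h_2 = 2, x_3 = 1, y_3 = 9, z_3 = 1, w_3 = 2, h_3 = 4, x_4 = 5, y_4 = 5, z_4 = 2, x_5 = 9, y_5 = 4, z_5 = 4, d_5 = 3, h_5 = 4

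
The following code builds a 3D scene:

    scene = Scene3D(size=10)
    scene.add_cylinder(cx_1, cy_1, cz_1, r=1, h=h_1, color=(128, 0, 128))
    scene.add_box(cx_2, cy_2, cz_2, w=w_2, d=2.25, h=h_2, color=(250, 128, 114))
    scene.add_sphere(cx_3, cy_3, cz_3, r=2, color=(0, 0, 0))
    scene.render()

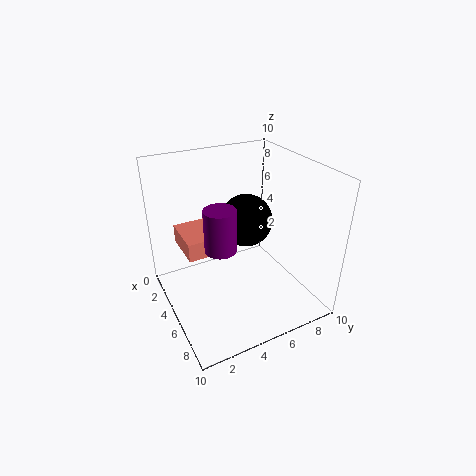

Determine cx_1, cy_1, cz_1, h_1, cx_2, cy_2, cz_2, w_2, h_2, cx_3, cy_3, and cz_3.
cx_1 = 6.5; cy_1 = 3; cz_1 = 5.5; h_1 = 2.75; cx_2 = 2.5; cy_2 = 1.25; cz_2 = 4.5; w_2 = 3; h_2 = 1.25; cx_3 = 3; cy_3 = 6.75; cz_3 = 5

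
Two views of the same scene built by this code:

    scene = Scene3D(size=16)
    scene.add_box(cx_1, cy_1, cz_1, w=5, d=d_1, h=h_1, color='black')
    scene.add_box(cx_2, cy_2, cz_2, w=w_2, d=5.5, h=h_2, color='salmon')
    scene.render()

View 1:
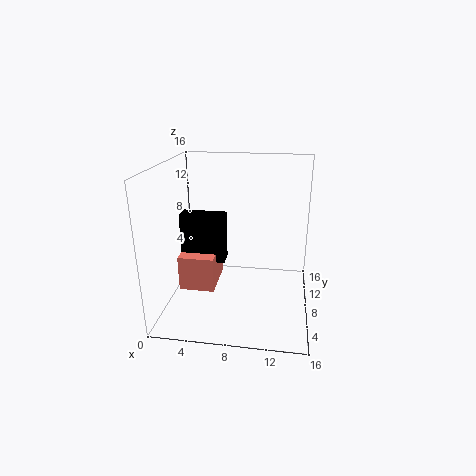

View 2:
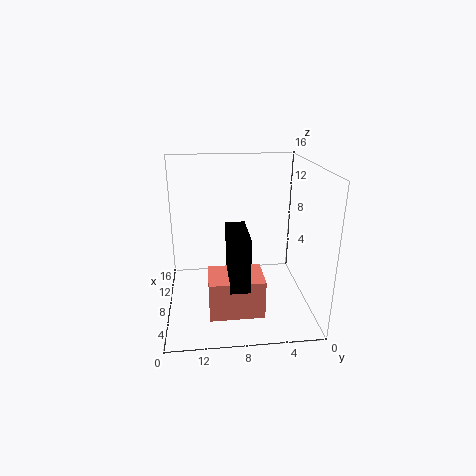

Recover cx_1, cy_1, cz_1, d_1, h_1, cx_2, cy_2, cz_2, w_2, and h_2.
cx_1 = 1.5; cy_1 = 7.5; cz_1 = 5; d_1 = 2; h_1 = 5.5; cx_2 = 1.5; cy_2 = 6; cz_2 = 2; w_2 = 4; h_2 = 4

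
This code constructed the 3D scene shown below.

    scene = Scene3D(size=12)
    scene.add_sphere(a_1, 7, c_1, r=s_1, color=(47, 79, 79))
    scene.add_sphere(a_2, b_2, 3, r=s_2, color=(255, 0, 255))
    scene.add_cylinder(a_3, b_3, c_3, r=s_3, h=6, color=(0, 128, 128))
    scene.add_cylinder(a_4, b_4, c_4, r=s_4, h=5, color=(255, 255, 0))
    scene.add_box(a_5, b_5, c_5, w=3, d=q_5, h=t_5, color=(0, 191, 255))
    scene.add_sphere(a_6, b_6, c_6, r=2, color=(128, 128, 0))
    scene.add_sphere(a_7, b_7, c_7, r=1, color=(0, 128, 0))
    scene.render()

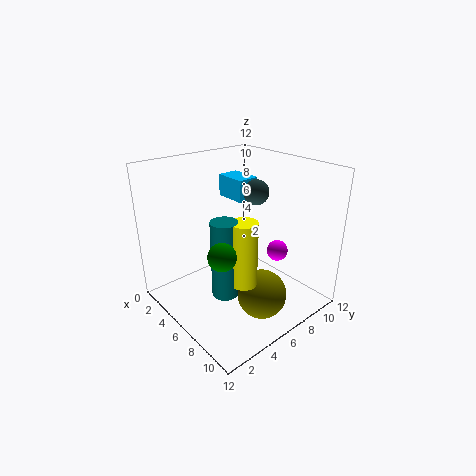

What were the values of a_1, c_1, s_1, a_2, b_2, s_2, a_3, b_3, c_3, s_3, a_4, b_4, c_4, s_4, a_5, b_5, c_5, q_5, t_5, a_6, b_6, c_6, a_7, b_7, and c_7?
a_1 = 7, c_1 = 10, s_1 = 1, a_2 = 6, b_2 = 11, s_2 = 1, a_3 = 8, b_3 = 3, c_3 = 3, s_3 = 1, a_4 = 9, b_4 = 4, c_4 = 4, s_4 = 1, a_5 = 1, b_5 = 8, c_5 = 8, q_5 = 2, t_5 = 2, a_6 = 9, b_6 = 6, c_6 = 2, a_7 = 9, b_7 = 2, c_7 = 7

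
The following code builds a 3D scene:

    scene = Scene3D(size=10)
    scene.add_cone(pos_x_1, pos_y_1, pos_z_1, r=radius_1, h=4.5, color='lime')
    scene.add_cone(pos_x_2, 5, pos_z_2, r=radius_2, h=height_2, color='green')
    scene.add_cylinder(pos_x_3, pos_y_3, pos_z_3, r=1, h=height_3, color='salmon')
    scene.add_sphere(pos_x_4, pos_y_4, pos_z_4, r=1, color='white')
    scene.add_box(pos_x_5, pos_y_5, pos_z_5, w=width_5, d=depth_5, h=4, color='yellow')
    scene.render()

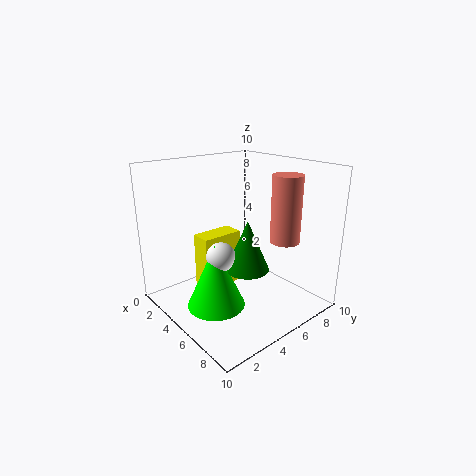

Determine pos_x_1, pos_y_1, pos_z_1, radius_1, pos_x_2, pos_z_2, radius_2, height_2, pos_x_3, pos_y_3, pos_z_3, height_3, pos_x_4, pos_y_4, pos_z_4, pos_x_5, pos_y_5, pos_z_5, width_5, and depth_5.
pos_x_1 = 5; pos_y_1 = 3; pos_z_1 = 0.5; radius_1 = 2; pos_x_2 = 6; pos_z_2 = 3; radius_2 = 1.5; height_2 = 3.5; pos_x_3 = 7.5; pos_y_3 = 7; pos_z_3 = 5; height_3 = 4.5; pos_x_4 = 5; pos_y_4 = 3.5; pos_z_4 = 4; pos_x_5 = 2.5; pos_y_5 = 3; pos_z_5 = 1; width_5 = 1.5; depth_5 = 3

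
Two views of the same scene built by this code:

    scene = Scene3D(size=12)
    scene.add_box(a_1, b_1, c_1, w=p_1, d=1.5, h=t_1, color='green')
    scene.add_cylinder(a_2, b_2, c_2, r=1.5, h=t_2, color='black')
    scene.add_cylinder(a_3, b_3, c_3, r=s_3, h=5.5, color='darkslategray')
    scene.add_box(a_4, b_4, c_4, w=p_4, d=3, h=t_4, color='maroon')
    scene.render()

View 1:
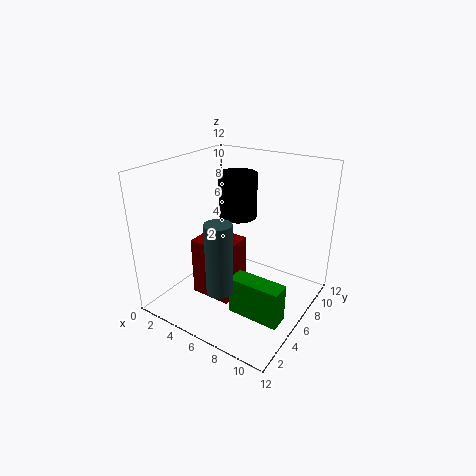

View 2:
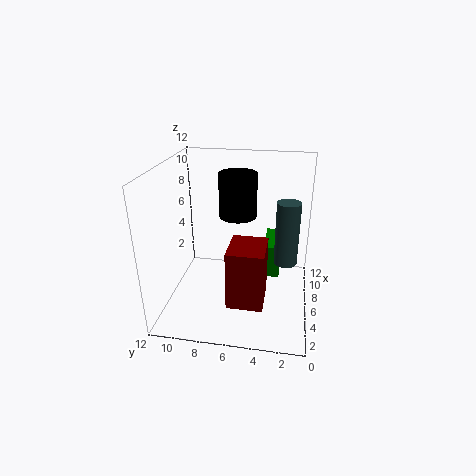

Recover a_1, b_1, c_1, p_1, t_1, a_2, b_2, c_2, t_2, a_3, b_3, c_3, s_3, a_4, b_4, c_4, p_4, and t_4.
a_1 = 7.5
b_1 = 2.5
c_1 = 1.5
p_1 = 4
t_1 = 3
a_2 = 6
b_2 = 6
c_2 = 8
t_2 = 3.5
a_3 = 7
b_3 = 2
c_3 = 3.5
s_3 = 1
a_4 = 3
b_4 = 3.5
c_4 = 1
p_4 = 3.5
t_4 = 5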